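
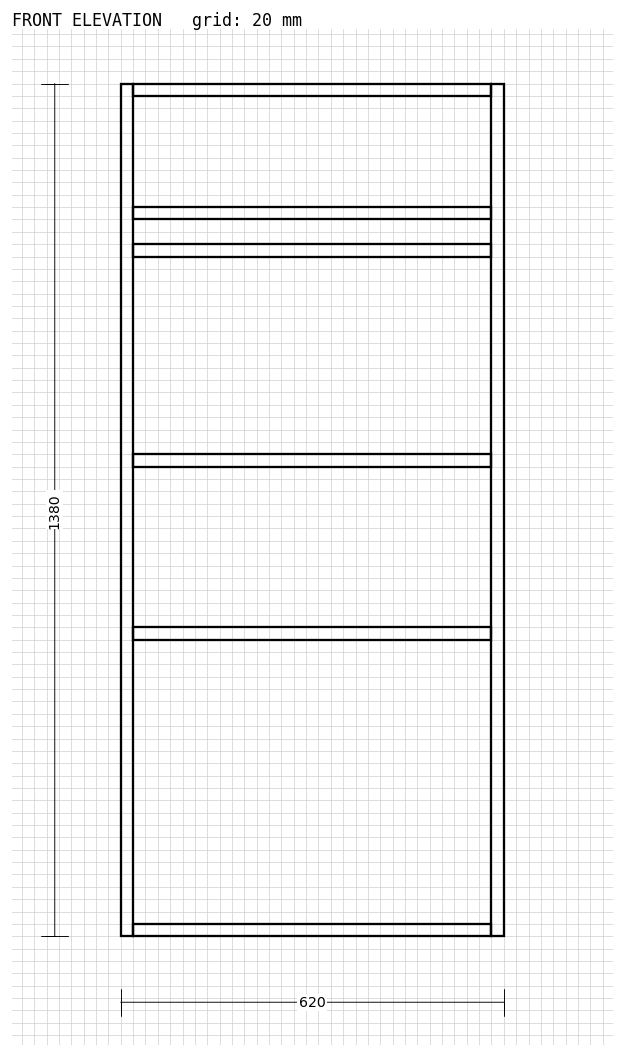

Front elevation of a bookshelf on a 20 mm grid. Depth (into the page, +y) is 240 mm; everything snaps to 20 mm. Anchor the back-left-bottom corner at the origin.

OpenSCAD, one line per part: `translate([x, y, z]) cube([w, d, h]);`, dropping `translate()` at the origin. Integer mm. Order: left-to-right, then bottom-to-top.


cube([20, 240, 1380]);
translate([20, 0, 0]) cube([580, 240, 20]);
translate([20, 0, 480]) cube([580, 240, 20]);
translate([20, 0, 760]) cube([580, 240, 20]);
translate([20, 0, 1100]) cube([580, 240, 20]);
translate([20, 0, 1160]) cube([580, 240, 20]);
translate([20, 0, 1360]) cube([580, 240, 20]);
translate([600, 0, 0]) cube([20, 240, 1380]);


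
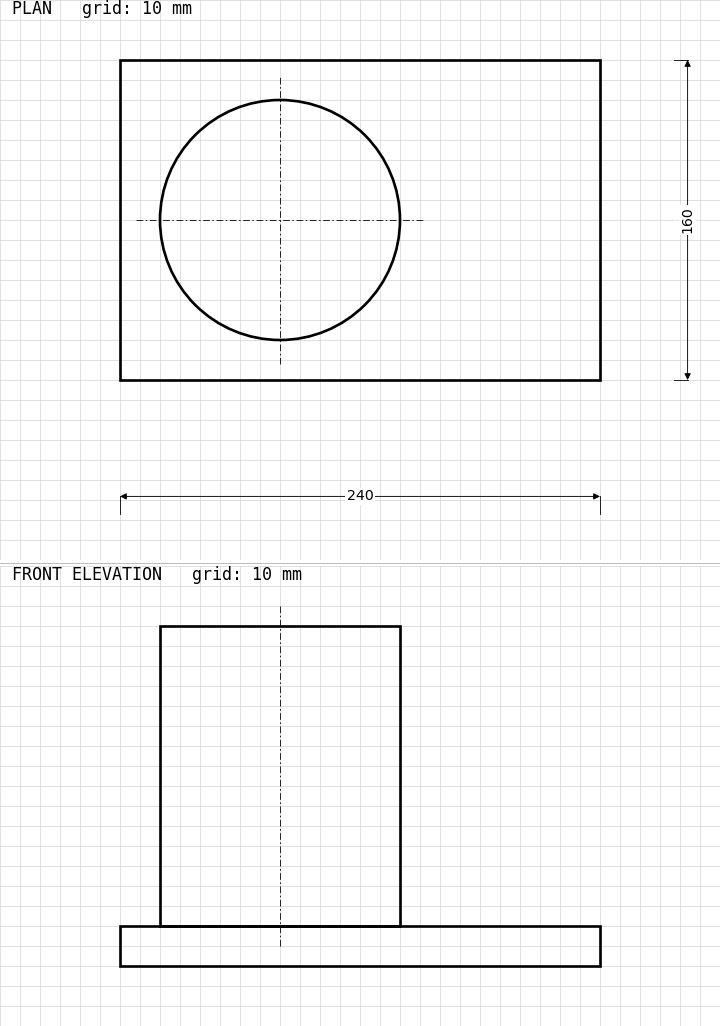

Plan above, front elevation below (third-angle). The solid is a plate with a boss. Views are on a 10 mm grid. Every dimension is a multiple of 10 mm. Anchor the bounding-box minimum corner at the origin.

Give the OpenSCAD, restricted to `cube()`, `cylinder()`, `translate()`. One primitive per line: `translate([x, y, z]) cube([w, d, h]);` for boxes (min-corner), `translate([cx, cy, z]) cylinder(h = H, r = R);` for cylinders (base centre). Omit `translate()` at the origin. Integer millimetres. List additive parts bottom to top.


cube([240, 160, 20]);
translate([80, 80, 20]) cylinder(h = 150, r = 60);


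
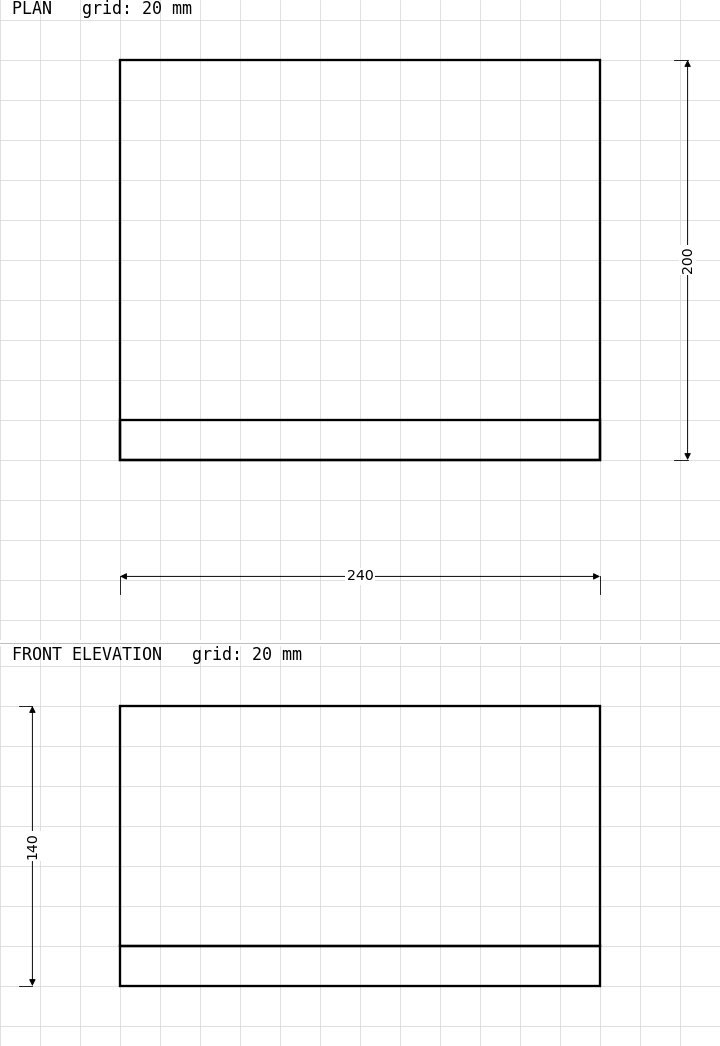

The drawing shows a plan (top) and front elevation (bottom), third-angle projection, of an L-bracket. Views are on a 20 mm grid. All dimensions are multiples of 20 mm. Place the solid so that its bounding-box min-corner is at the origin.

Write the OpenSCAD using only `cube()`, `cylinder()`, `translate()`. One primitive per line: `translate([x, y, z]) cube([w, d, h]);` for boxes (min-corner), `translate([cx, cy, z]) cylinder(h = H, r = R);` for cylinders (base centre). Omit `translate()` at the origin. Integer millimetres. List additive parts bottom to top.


cube([240, 200, 20]);
translate([0, 0, 20]) cube([240, 20, 120]);


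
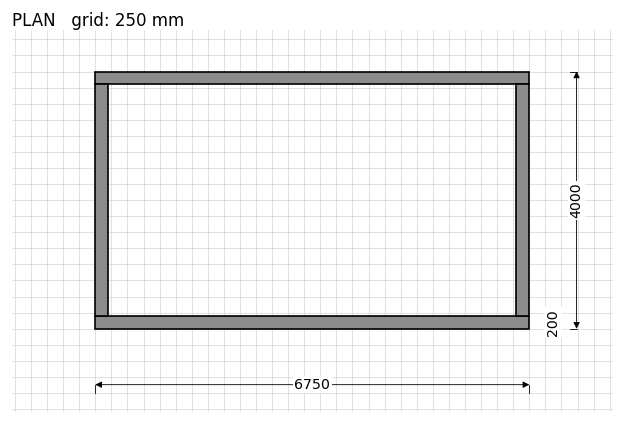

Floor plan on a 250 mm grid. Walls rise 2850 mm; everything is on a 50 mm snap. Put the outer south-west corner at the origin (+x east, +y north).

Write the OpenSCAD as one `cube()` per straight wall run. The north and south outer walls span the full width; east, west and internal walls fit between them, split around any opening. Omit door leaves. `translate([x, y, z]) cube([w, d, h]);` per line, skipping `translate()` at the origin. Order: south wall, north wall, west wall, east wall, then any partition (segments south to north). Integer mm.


cube([6750, 200, 2850]);
translate([0, 3800, 0]) cube([6750, 200, 2850]);
translate([0, 200, 0]) cube([200, 3600, 2850]);
translate([6550, 200, 0]) cube([200, 3600, 2850]);


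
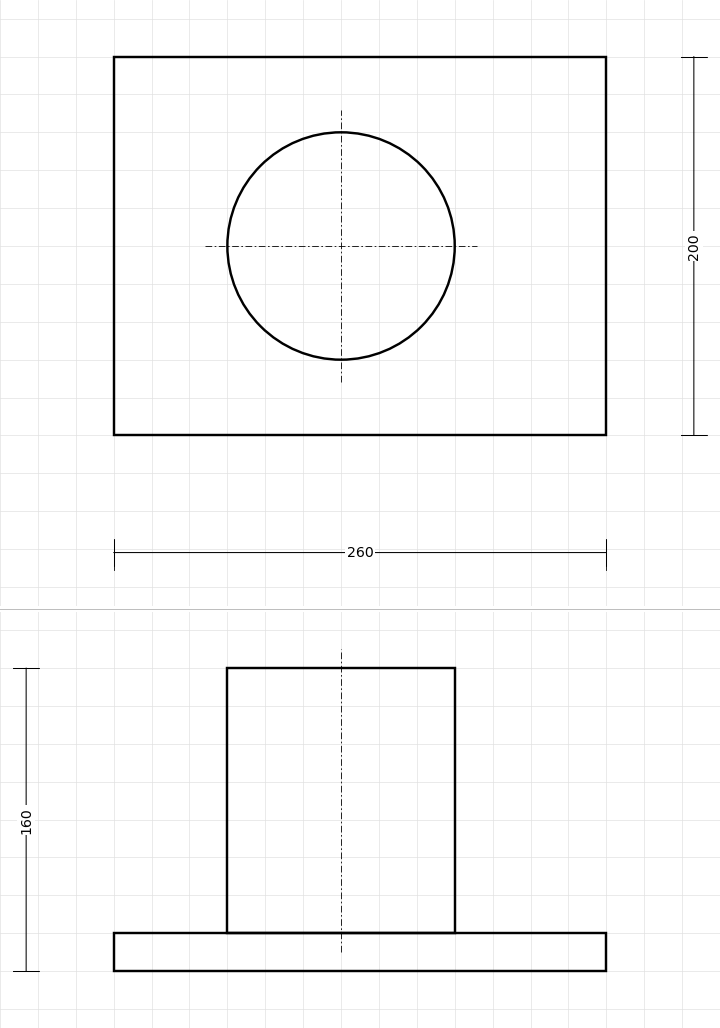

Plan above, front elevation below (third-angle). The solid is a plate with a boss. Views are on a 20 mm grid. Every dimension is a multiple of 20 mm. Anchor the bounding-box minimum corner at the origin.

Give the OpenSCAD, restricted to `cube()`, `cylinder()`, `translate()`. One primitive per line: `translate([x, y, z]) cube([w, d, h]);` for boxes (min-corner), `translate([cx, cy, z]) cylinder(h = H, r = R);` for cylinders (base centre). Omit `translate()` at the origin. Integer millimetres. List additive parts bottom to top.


cube([260, 200, 20]);
translate([120, 100, 20]) cylinder(h = 140, r = 60);


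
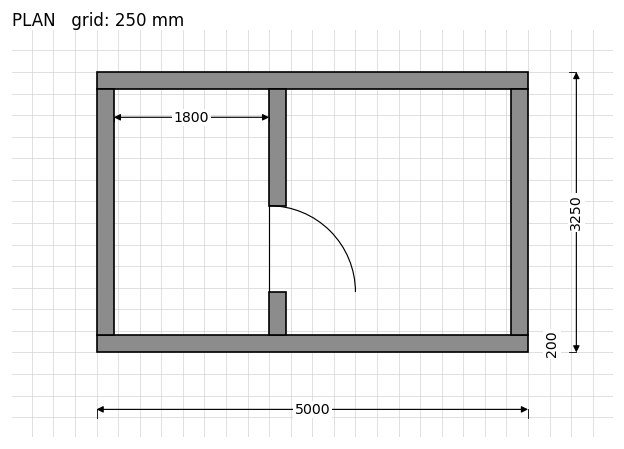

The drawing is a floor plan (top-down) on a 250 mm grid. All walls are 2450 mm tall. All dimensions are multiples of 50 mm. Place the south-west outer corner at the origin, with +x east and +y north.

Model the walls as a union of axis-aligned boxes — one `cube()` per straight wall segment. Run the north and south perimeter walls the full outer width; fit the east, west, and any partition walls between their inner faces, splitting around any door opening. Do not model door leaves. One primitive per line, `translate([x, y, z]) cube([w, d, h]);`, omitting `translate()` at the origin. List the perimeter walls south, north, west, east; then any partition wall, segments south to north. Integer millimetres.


cube([5000, 200, 2450]);
translate([0, 3050, 0]) cube([5000, 200, 2450]);
translate([0, 200, 0]) cube([200, 2850, 2450]);
translate([4800, 200, 0]) cube([200, 2850, 2450]);
translate([2000, 200, 0]) cube([200, 500, 2450]);
translate([2000, 1700, 0]) cube([200, 1350, 2450]);


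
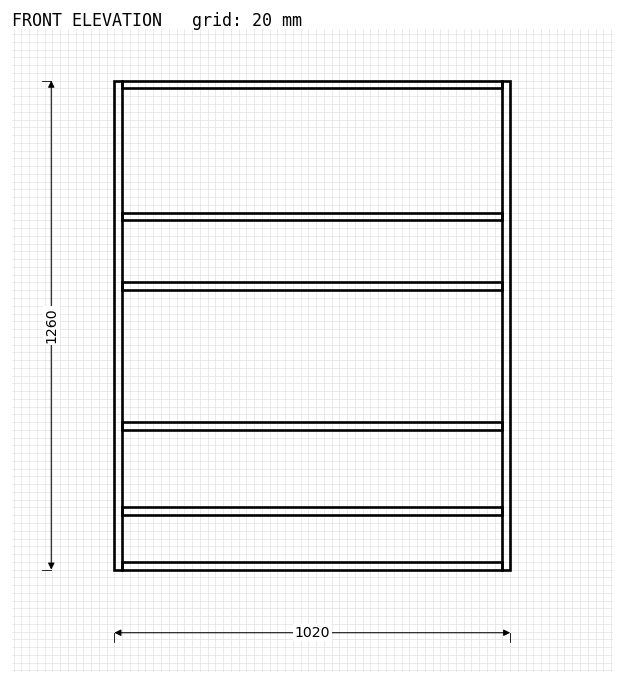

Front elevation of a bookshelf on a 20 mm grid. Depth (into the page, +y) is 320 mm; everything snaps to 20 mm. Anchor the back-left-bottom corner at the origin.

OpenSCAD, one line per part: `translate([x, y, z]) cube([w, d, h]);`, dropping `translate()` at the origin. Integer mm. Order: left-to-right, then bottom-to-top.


cube([20, 320, 1260]);
translate([20, 0, 0]) cube([980, 320, 20]);
translate([20, 0, 140]) cube([980, 320, 20]);
translate([20, 0, 360]) cube([980, 320, 20]);
translate([20, 0, 720]) cube([980, 320, 20]);
translate([20, 0, 900]) cube([980, 320, 20]);
translate([20, 0, 1240]) cube([980, 320, 20]);
translate([1000, 0, 0]) cube([20, 320, 1260]);


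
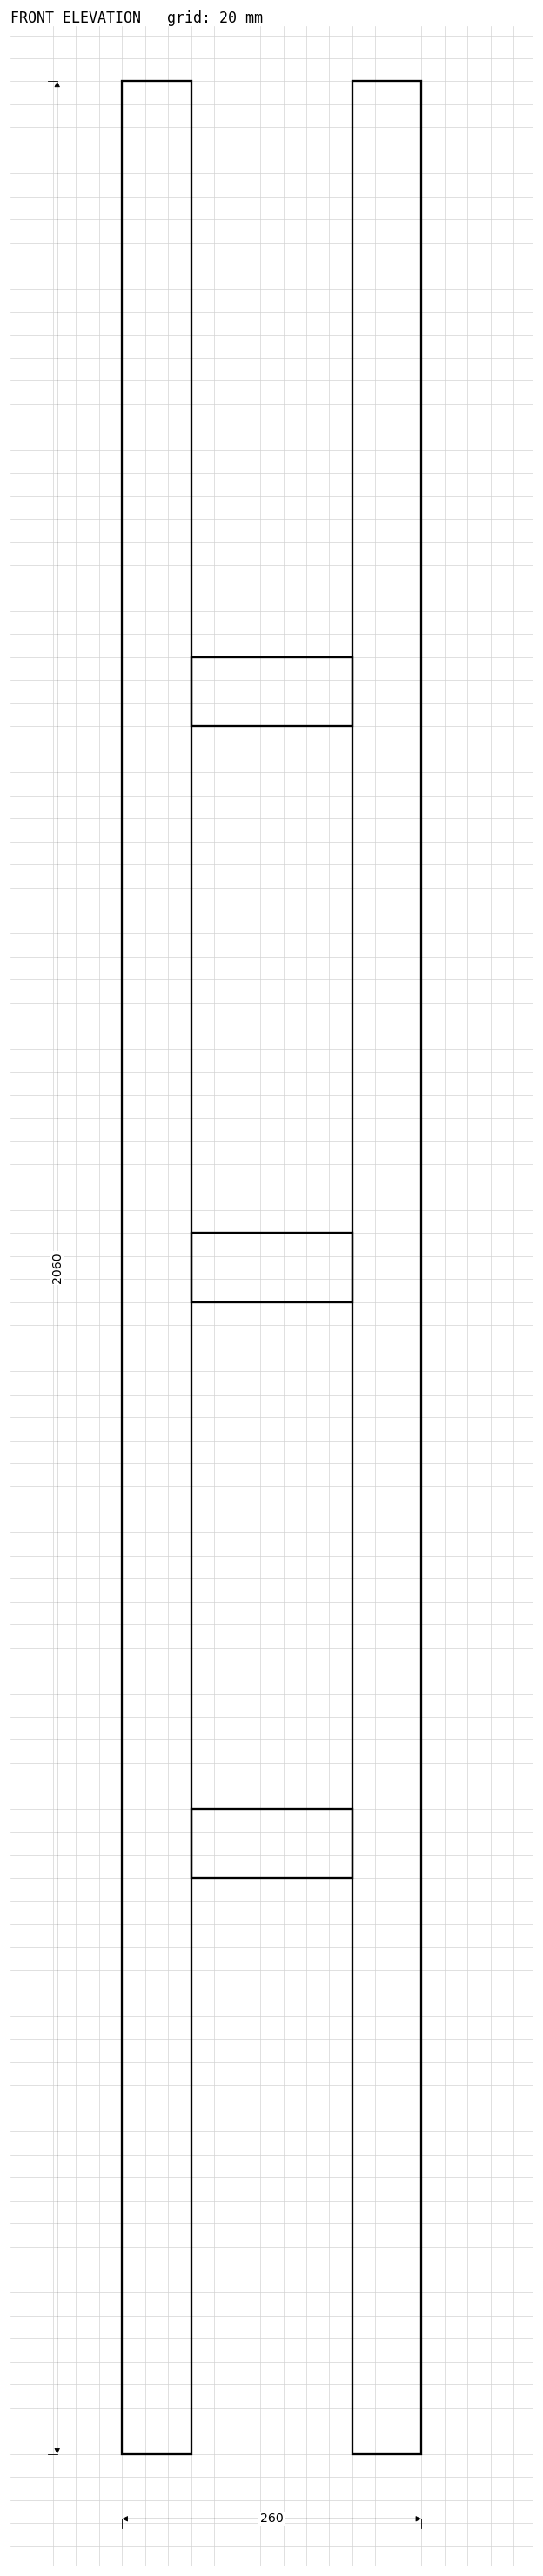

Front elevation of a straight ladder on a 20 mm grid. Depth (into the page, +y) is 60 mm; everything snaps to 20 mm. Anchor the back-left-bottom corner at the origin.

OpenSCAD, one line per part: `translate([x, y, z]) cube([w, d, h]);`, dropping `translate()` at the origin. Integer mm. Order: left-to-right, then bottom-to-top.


cube([60, 60, 2060]);
translate([60, 0, 500]) cube([140, 60, 60]);
translate([60, 0, 1000]) cube([140, 60, 60]);
translate([60, 0, 1500]) cube([140, 60, 60]);
translate([200, 0, 0]) cube([60, 60, 2060]);


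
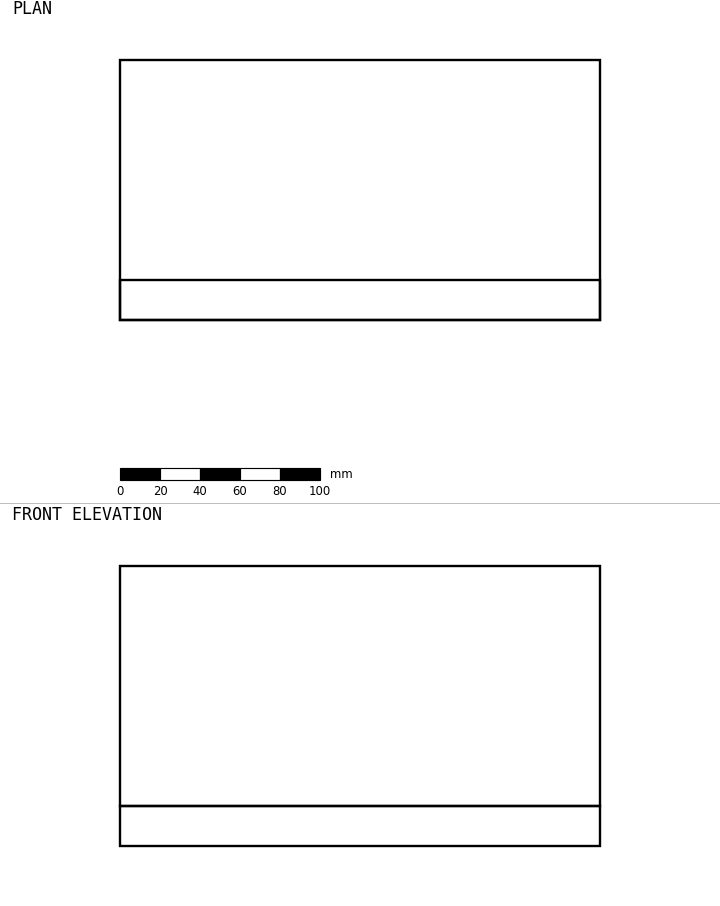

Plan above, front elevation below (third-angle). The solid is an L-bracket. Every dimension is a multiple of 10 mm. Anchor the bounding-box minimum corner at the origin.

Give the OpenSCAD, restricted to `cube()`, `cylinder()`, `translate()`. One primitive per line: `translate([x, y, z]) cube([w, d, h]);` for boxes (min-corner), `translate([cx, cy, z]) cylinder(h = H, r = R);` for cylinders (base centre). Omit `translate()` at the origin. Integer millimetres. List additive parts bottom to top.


cube([240, 130, 20]);
translate([0, 0, 20]) cube([240, 20, 120]);


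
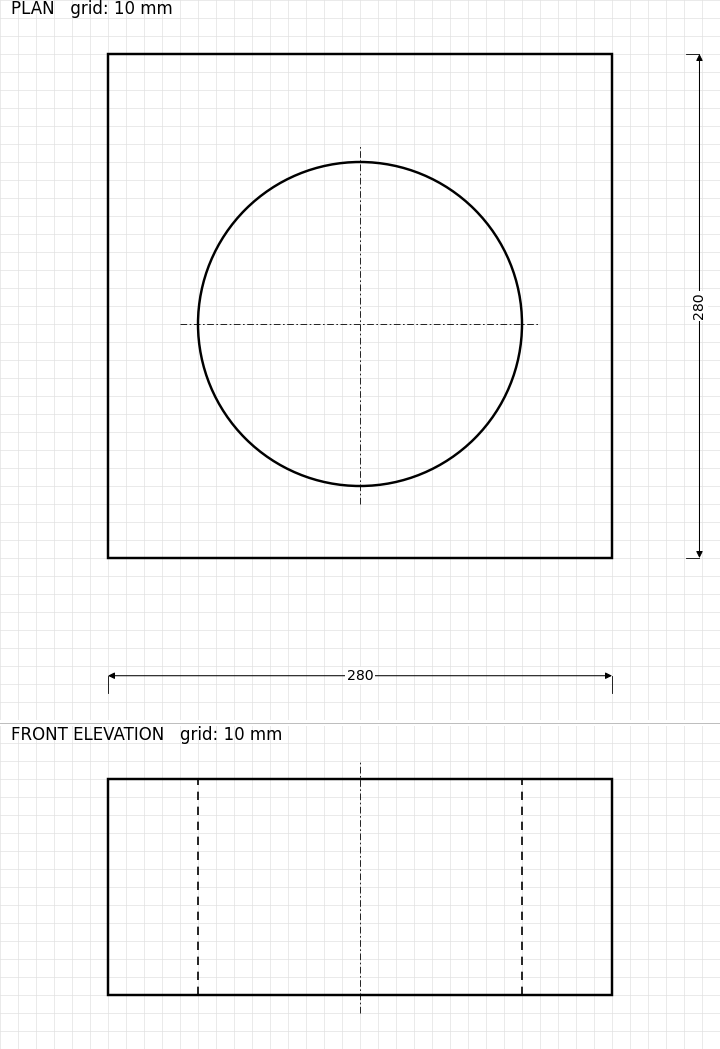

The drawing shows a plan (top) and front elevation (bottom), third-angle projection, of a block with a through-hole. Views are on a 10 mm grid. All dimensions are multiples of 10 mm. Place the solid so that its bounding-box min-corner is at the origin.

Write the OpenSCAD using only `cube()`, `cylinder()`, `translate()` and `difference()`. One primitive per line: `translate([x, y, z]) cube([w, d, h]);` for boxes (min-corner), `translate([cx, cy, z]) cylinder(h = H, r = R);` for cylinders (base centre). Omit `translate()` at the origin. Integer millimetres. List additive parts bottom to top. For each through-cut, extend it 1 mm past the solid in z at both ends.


difference() {
  cube([280, 280, 120]);
  translate([140, 130, -1]) cylinder(h = 122, r = 90);
}


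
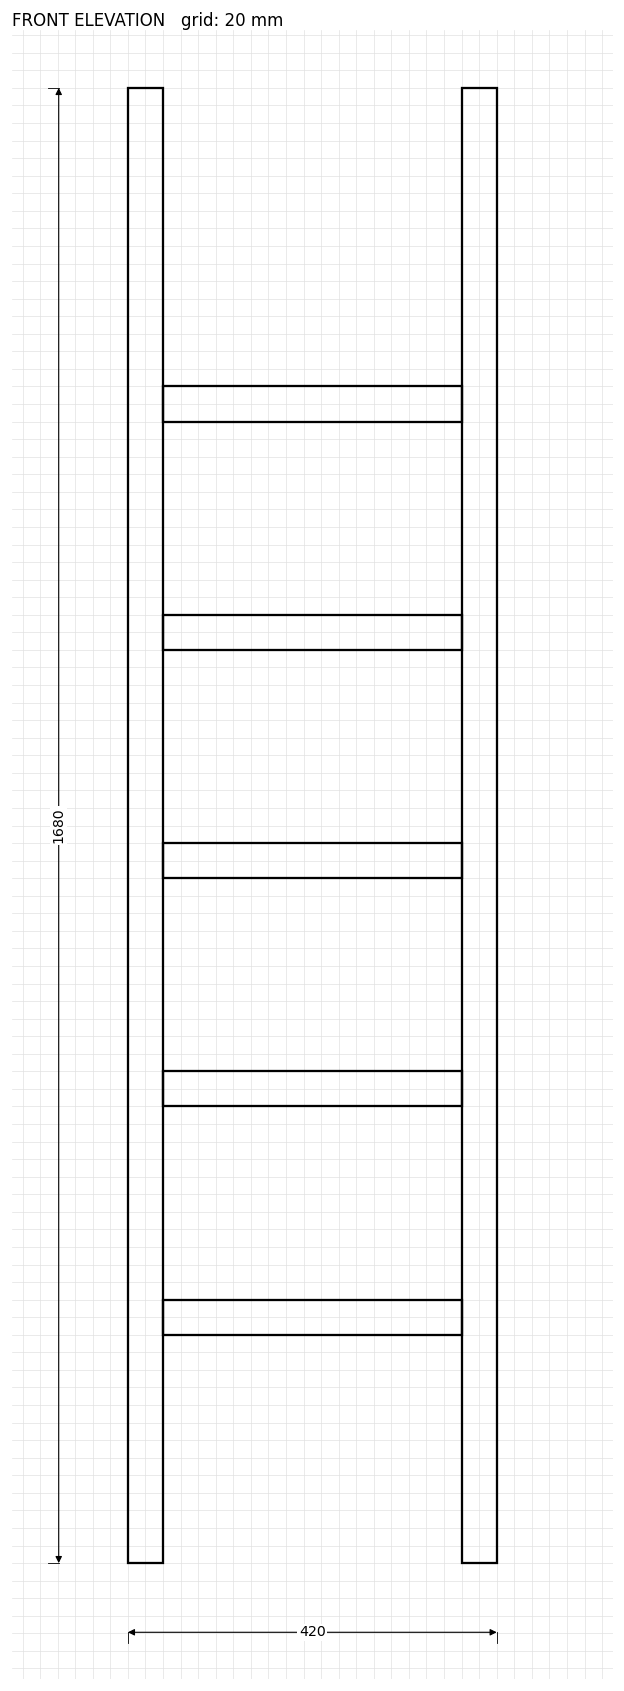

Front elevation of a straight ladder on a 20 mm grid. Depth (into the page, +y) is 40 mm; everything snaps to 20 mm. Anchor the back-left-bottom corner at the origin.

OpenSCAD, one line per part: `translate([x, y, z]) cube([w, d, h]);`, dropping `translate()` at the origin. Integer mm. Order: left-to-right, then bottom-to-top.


cube([40, 40, 1680]);
translate([40, 0, 260]) cube([340, 40, 40]);
translate([40, 0, 520]) cube([340, 40, 40]);
translate([40, 0, 780]) cube([340, 40, 40]);
translate([40, 0, 1040]) cube([340, 40, 40]);
translate([40, 0, 1300]) cube([340, 40, 40]);
translate([380, 0, 0]) cube([40, 40, 1680]);


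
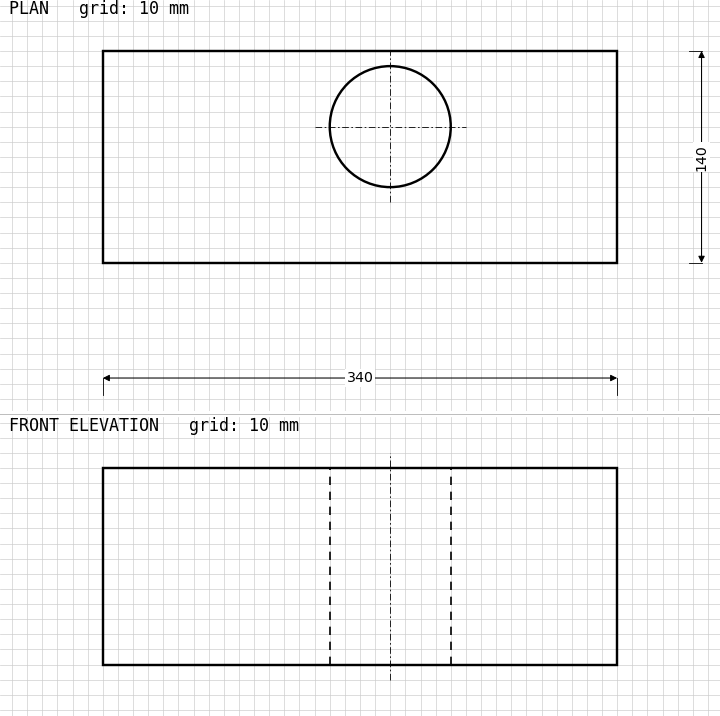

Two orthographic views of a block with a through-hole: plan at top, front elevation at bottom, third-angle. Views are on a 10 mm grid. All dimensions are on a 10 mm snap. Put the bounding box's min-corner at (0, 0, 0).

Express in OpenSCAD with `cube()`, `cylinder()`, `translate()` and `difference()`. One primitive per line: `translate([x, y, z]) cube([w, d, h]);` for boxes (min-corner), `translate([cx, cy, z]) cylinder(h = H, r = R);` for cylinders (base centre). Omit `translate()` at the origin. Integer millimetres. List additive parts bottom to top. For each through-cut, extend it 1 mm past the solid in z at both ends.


difference() {
  cube([340, 140, 130]);
  translate([190, 90, -1]) cylinder(h = 132, r = 40);
}


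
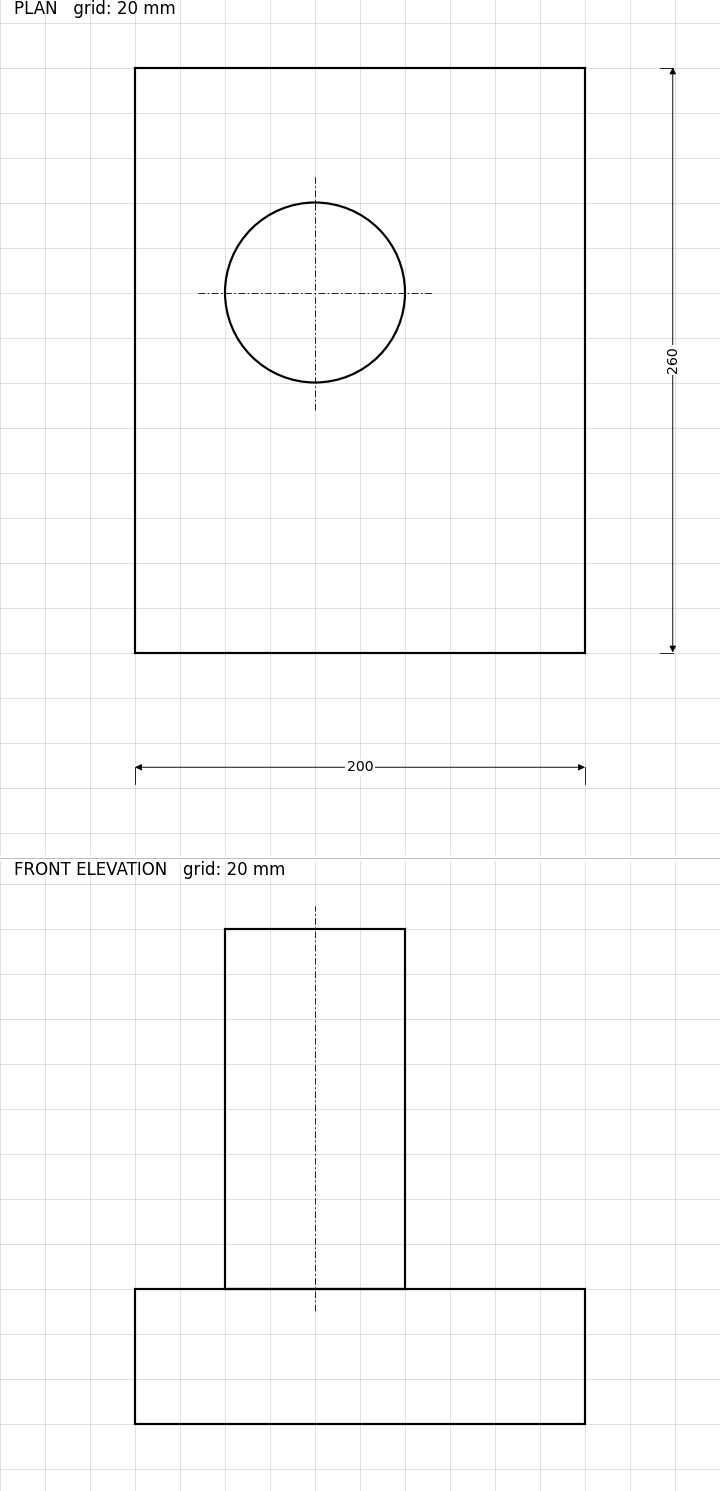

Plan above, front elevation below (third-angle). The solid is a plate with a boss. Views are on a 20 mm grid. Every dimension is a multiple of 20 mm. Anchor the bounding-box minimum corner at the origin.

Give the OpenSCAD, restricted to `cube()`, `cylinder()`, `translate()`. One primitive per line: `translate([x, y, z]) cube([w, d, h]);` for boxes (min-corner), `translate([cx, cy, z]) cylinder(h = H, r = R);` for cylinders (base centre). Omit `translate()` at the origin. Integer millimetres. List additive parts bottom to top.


cube([200, 260, 60]);
translate([80, 160, 60]) cylinder(h = 160, r = 40);


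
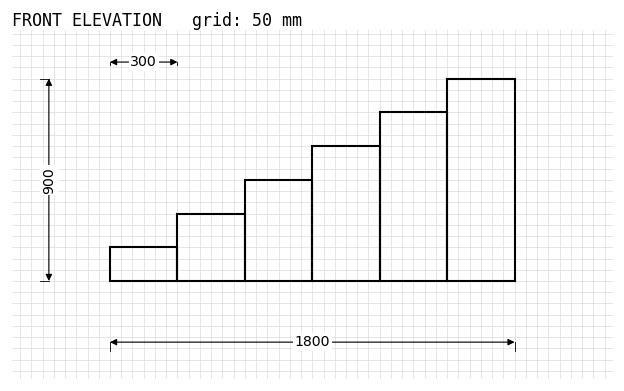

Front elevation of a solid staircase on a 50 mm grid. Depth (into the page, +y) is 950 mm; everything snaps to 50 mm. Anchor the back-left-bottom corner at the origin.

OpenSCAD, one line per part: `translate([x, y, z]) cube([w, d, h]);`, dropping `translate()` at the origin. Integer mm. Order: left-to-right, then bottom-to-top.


cube([300, 950, 150]);
translate([300, 0, 0]) cube([300, 950, 300]);
translate([600, 0, 0]) cube([300, 950, 450]);
translate([900, 0, 0]) cube([300, 950, 600]);
translate([1200, 0, 0]) cube([300, 950, 750]);
translate([1500, 0, 0]) cube([300, 950, 900]);


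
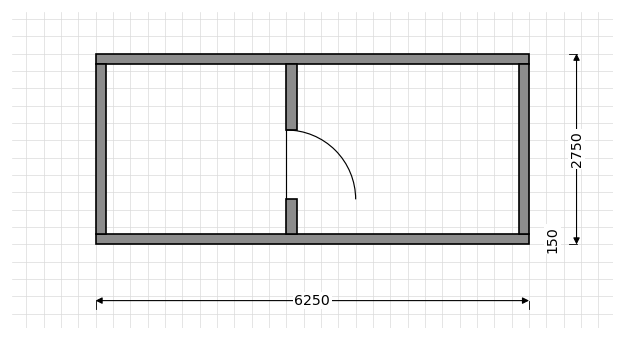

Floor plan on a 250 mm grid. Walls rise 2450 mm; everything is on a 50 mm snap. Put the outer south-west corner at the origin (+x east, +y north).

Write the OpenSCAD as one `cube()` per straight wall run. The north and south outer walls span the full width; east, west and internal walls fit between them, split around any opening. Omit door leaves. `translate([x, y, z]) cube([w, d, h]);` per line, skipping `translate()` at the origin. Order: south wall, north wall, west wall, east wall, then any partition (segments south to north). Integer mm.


cube([6250, 150, 2450]);
translate([0, 2600, 0]) cube([6250, 150, 2450]);
translate([0, 150, 0]) cube([150, 2450, 2450]);
translate([6100, 150, 0]) cube([150, 2450, 2450]);
translate([2750, 150, 0]) cube([150, 500, 2450]);
translate([2750, 1650, 0]) cube([150, 950, 2450]);


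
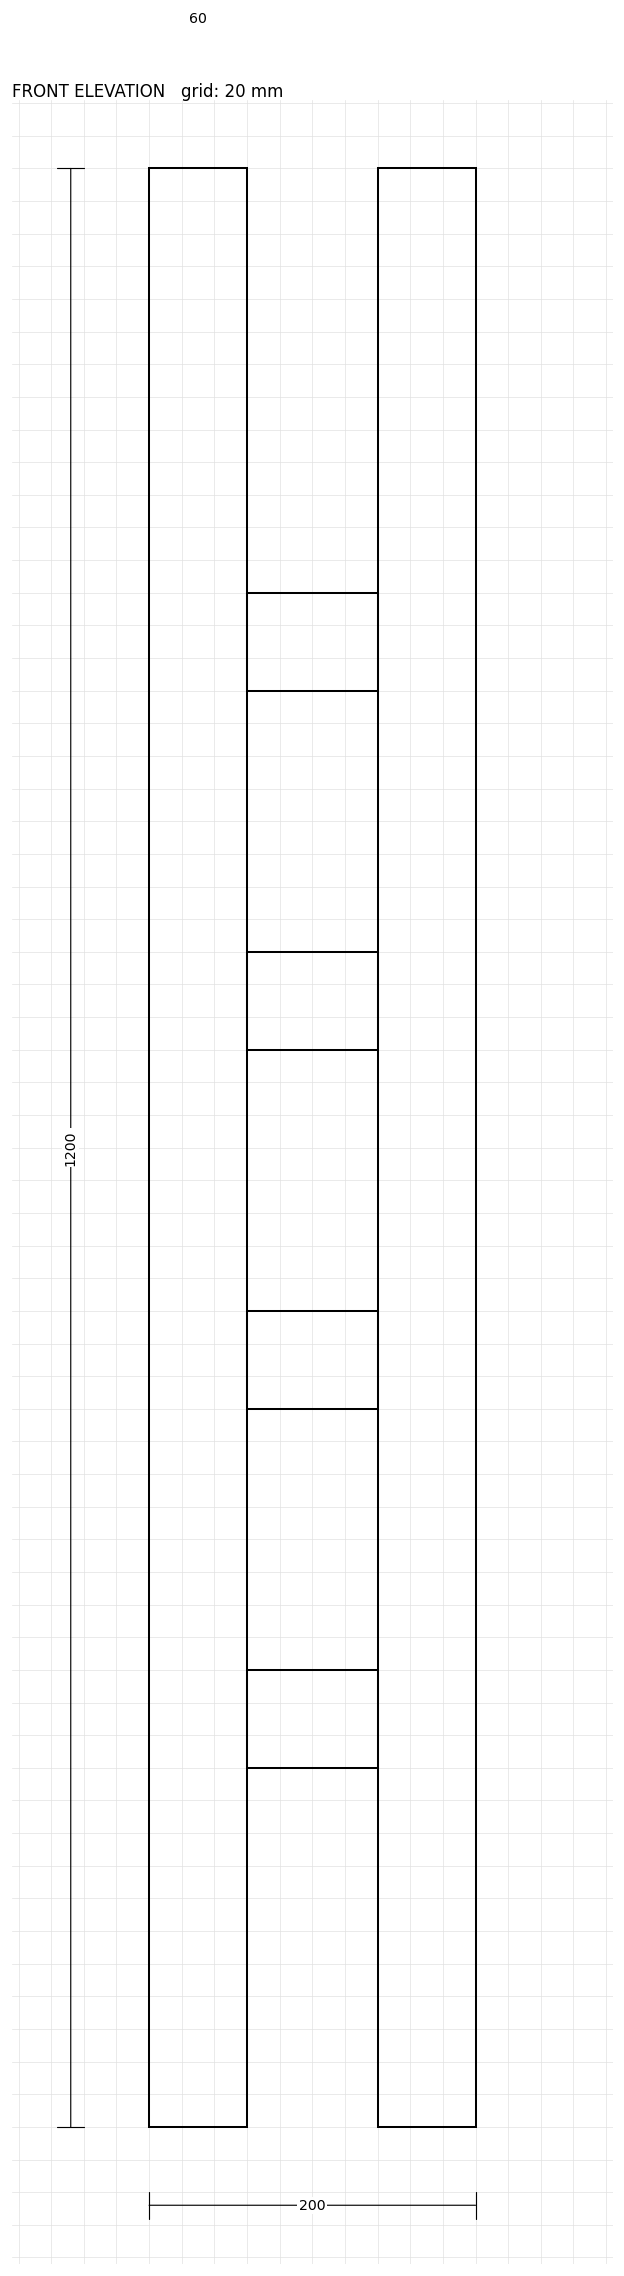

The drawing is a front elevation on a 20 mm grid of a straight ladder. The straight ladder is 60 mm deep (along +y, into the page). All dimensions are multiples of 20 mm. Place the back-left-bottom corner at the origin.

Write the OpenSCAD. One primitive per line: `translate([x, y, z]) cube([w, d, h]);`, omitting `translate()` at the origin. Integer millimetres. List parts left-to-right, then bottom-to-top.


cube([60, 60, 1200]);
translate([60, 0, 220]) cube([80, 60, 60]);
translate([60, 0, 440]) cube([80, 60, 60]);
translate([60, 0, 660]) cube([80, 60, 60]);
translate([60, 0, 880]) cube([80, 60, 60]);
translate([140, 0, 0]) cube([60, 60, 1200]);


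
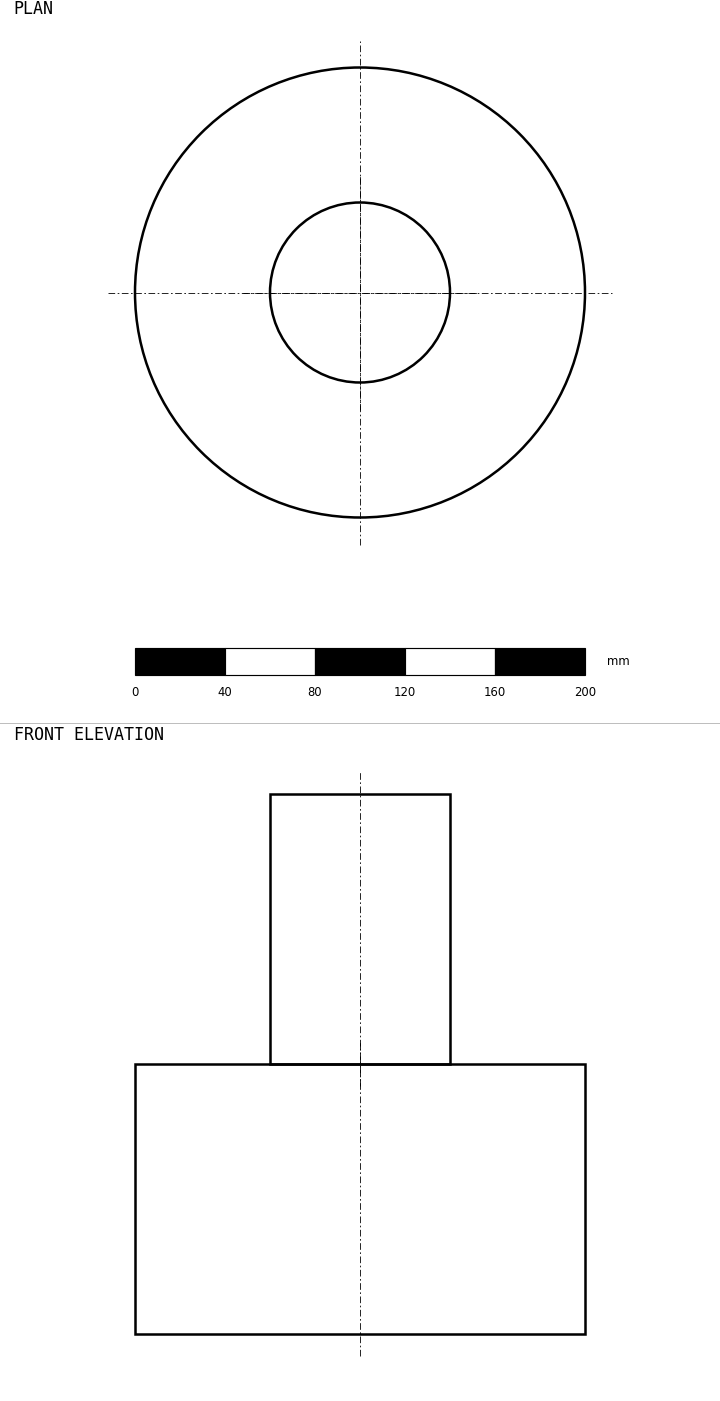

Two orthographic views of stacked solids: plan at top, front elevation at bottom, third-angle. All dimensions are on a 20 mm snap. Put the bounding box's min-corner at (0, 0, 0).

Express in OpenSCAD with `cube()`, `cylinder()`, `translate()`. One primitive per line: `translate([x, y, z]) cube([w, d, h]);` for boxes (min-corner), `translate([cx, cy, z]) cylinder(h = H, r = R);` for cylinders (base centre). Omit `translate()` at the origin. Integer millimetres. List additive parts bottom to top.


translate([100, 100, 0]) cylinder(h = 120, r = 100);
translate([100, 100, 120]) cylinder(h = 120, r = 40);


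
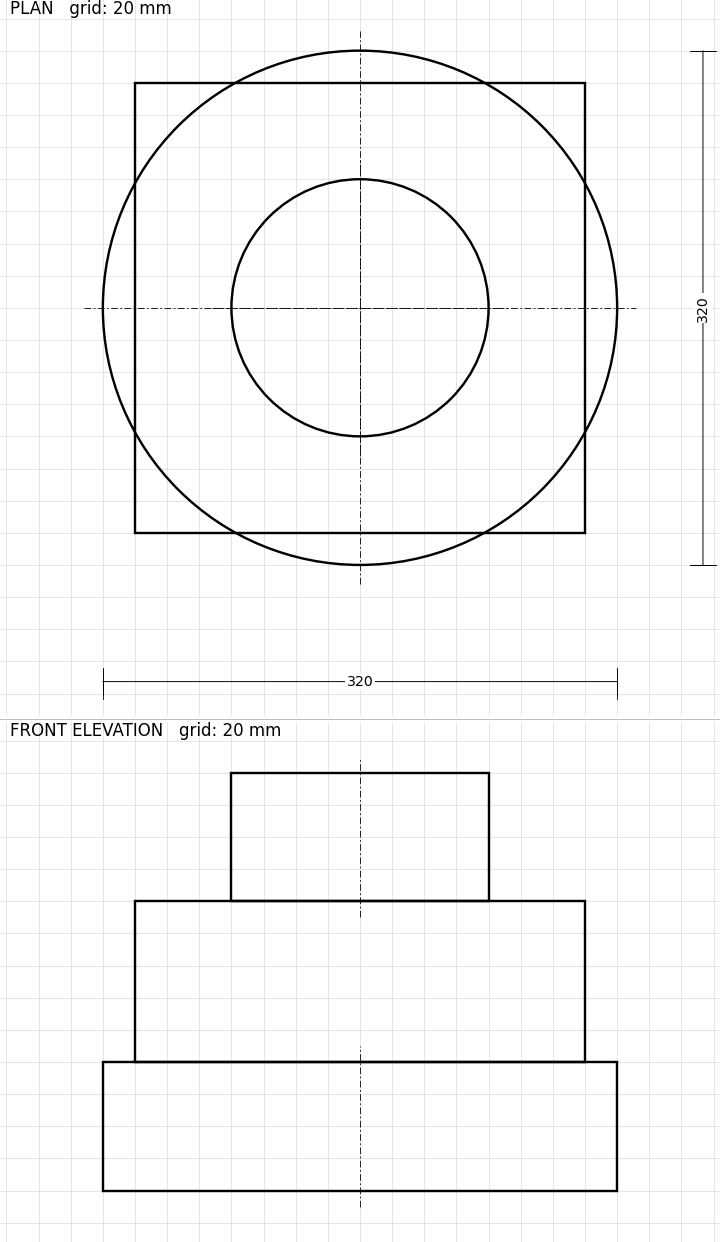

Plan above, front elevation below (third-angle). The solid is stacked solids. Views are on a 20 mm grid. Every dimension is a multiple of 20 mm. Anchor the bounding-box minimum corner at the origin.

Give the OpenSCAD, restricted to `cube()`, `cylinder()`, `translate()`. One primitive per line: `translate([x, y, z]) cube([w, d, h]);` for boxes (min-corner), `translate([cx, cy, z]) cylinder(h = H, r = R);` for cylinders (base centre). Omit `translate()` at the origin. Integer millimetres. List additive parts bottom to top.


translate([160, 160, 0]) cylinder(h = 80, r = 160);
translate([20, 20, 80]) cube([280, 280, 100]);
translate([160, 160, 180]) cylinder(h = 80, r = 80);


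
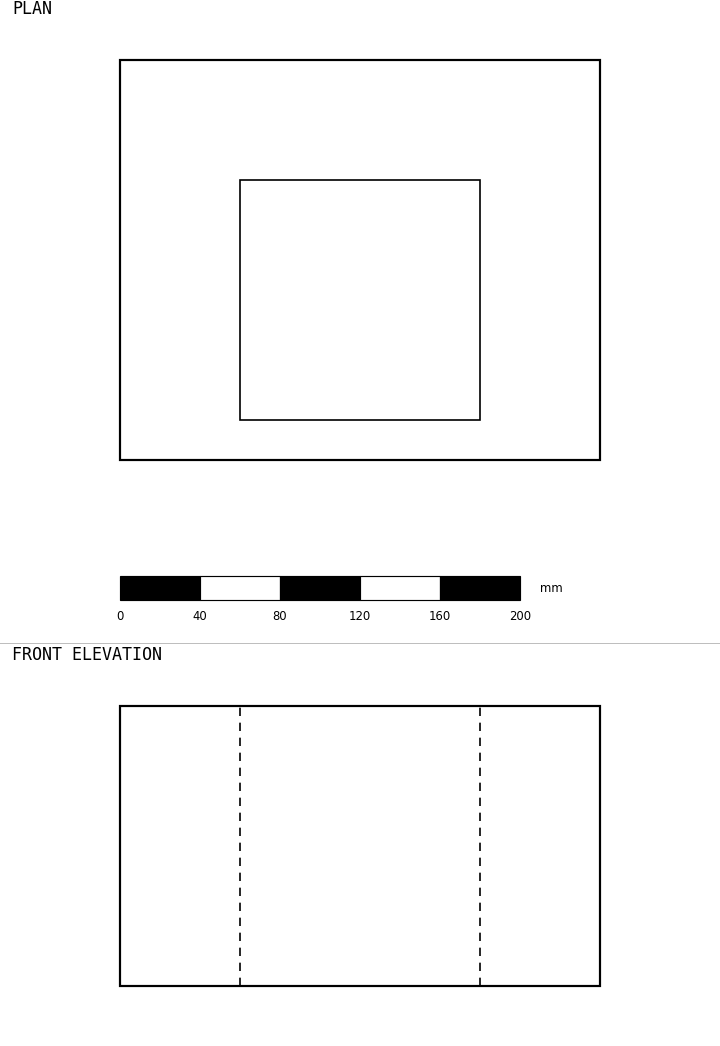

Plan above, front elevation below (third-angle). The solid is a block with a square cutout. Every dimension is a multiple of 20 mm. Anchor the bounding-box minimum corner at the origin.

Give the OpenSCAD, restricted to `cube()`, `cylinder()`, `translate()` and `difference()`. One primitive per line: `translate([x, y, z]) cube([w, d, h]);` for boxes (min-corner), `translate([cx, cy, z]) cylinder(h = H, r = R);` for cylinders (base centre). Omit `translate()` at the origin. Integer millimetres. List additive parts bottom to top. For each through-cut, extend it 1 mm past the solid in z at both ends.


difference() {
  cube([240, 200, 140]);
  translate([60, 20, -1]) cube([120, 120, 142]);
}


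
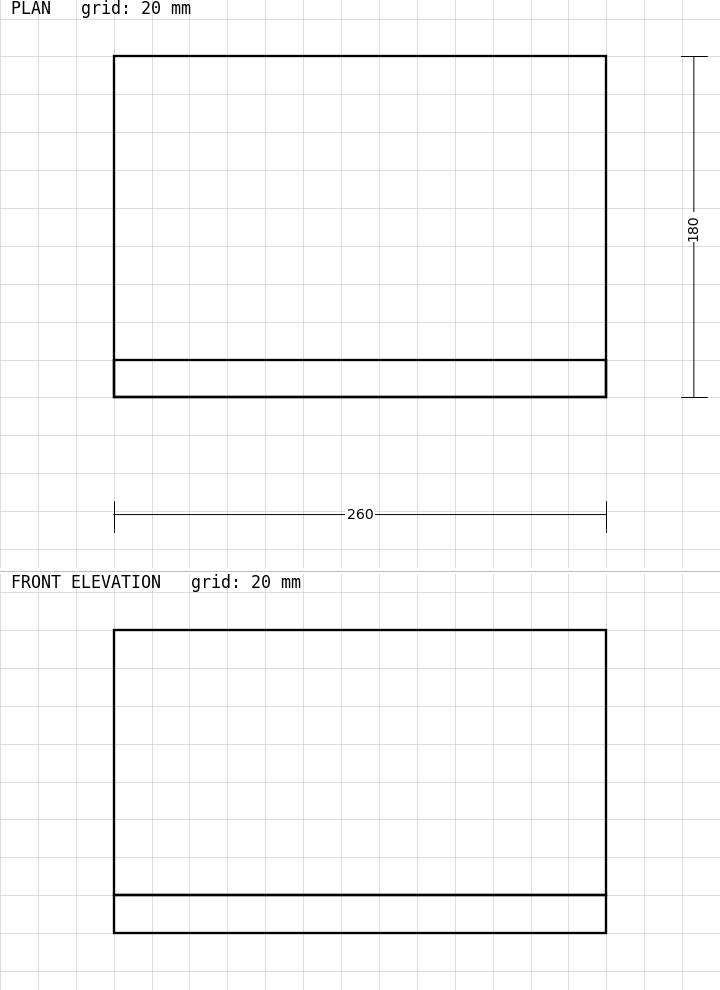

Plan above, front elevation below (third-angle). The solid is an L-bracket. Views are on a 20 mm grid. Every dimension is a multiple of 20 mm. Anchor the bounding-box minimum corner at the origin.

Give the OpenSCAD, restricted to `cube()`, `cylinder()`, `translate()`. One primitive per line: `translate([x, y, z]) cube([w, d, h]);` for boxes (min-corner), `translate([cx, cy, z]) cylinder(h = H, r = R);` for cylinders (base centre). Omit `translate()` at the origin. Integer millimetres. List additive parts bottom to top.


cube([260, 180, 20]);
translate([0, 0, 20]) cube([260, 20, 140]);


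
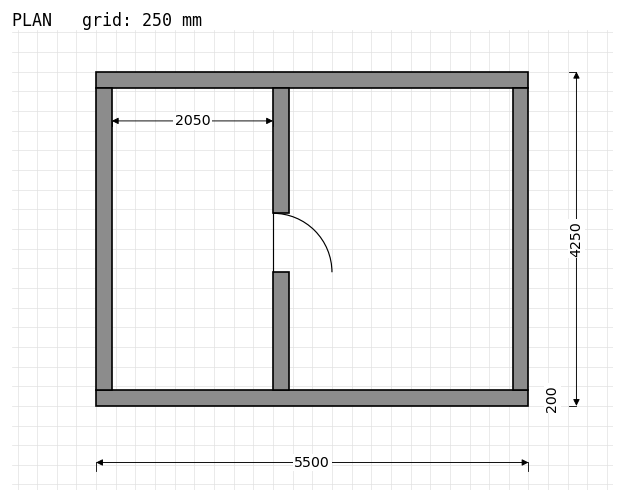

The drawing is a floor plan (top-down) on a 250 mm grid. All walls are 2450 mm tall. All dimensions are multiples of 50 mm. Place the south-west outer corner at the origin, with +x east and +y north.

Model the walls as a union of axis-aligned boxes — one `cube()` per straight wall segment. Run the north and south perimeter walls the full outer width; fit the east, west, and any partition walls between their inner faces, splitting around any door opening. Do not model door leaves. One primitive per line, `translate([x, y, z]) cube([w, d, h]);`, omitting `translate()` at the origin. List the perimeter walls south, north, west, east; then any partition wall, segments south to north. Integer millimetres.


cube([5500, 200, 2450]);
translate([0, 4050, 0]) cube([5500, 200, 2450]);
translate([0, 200, 0]) cube([200, 3850, 2450]);
translate([5300, 200, 0]) cube([200, 3850, 2450]);
translate([2250, 200, 0]) cube([200, 1500, 2450]);
translate([2250, 2450, 0]) cube([200, 1600, 2450]);


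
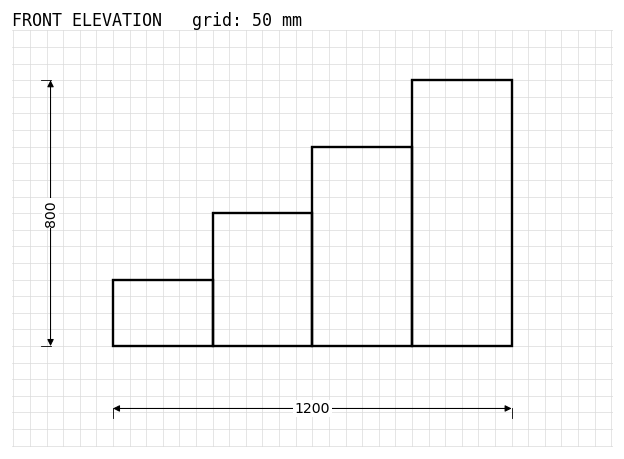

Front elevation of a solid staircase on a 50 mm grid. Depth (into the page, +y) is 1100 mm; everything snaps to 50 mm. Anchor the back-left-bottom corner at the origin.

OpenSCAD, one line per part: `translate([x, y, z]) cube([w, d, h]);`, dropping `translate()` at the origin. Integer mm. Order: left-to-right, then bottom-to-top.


cube([300, 1100, 200]);
translate([300, 0, 0]) cube([300, 1100, 400]);
translate([600, 0, 0]) cube([300, 1100, 600]);
translate([900, 0, 0]) cube([300, 1100, 800]);


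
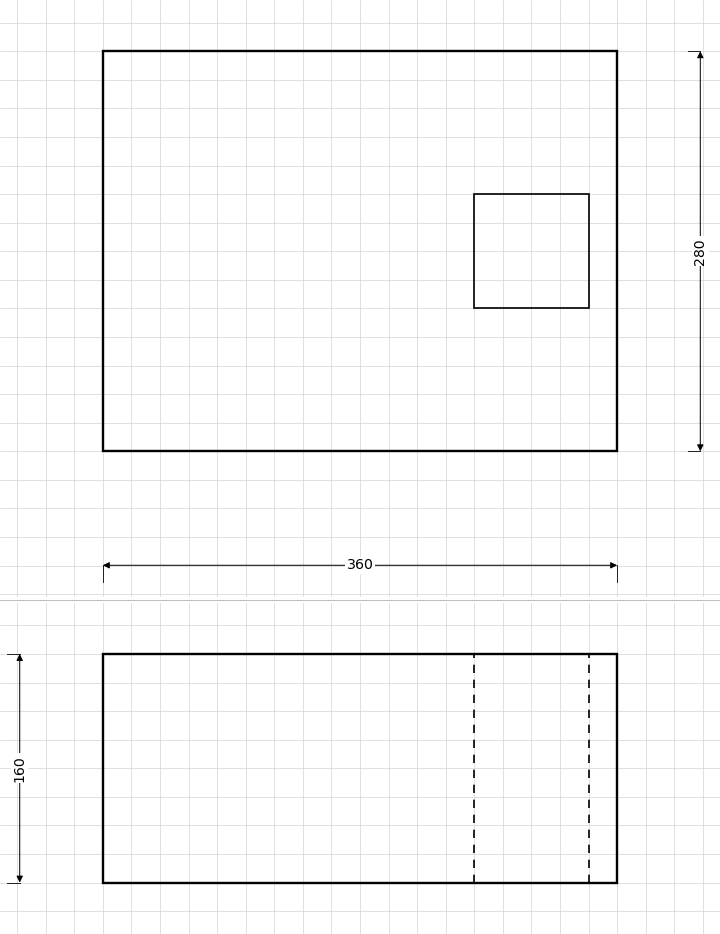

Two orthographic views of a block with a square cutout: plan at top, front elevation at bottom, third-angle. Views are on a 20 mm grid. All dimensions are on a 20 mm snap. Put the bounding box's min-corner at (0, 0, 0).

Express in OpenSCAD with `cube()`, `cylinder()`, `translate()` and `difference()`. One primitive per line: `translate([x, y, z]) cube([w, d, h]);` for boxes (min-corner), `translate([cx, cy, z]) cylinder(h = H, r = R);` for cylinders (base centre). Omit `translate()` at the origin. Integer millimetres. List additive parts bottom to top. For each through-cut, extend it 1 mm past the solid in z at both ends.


difference() {
  cube([360, 280, 160]);
  translate([260, 100, -1]) cube([80, 80, 162]);
}


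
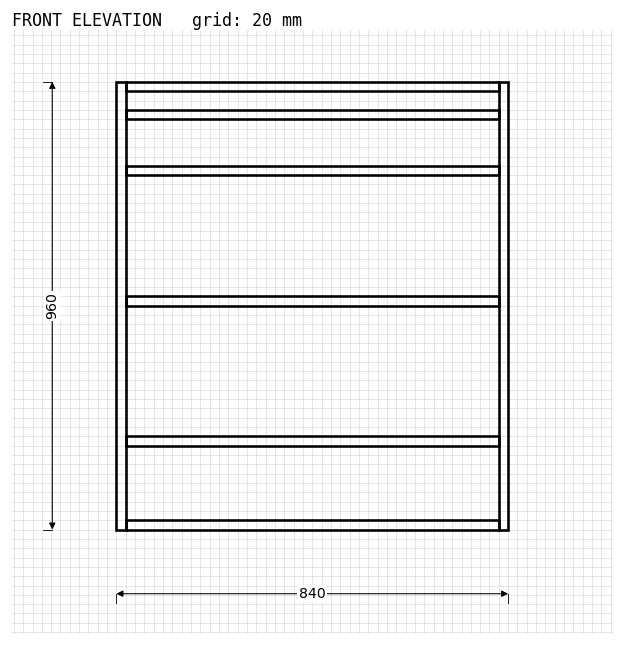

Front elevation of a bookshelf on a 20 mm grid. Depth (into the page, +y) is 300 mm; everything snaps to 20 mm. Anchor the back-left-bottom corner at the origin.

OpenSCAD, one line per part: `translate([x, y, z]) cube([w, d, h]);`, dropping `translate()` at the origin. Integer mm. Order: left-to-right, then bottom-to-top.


cube([20, 300, 960]);
translate([20, 0, 0]) cube([800, 300, 20]);
translate([20, 0, 180]) cube([800, 300, 20]);
translate([20, 0, 480]) cube([800, 300, 20]);
translate([20, 0, 760]) cube([800, 300, 20]);
translate([20, 0, 880]) cube([800, 300, 20]);
translate([20, 0, 940]) cube([800, 300, 20]);
translate([820, 0, 0]) cube([20, 300, 960]);


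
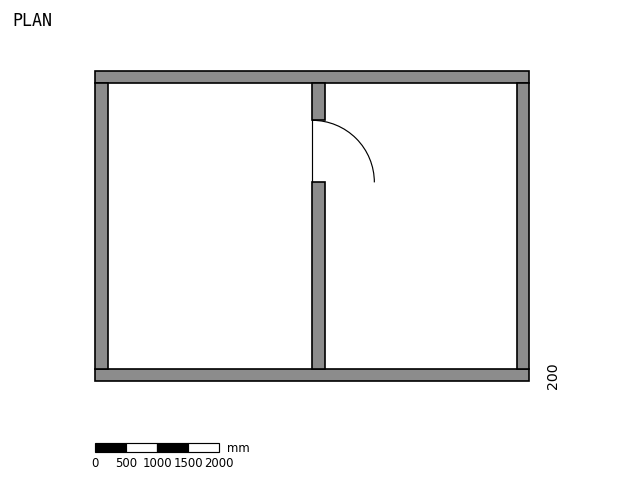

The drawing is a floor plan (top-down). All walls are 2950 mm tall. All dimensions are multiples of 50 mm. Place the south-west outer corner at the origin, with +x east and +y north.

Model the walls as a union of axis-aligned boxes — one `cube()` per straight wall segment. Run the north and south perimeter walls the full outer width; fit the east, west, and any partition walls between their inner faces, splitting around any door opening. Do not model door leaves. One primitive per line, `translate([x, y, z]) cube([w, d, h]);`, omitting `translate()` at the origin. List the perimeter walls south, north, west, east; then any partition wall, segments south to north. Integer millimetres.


cube([7000, 200, 2950]);
translate([0, 4800, 0]) cube([7000, 200, 2950]);
translate([0, 200, 0]) cube([200, 4600, 2950]);
translate([6800, 200, 0]) cube([200, 4600, 2950]);
translate([3500, 200, 0]) cube([200, 3000, 2950]);
translate([3500, 4200, 0]) cube([200, 600, 2950]);


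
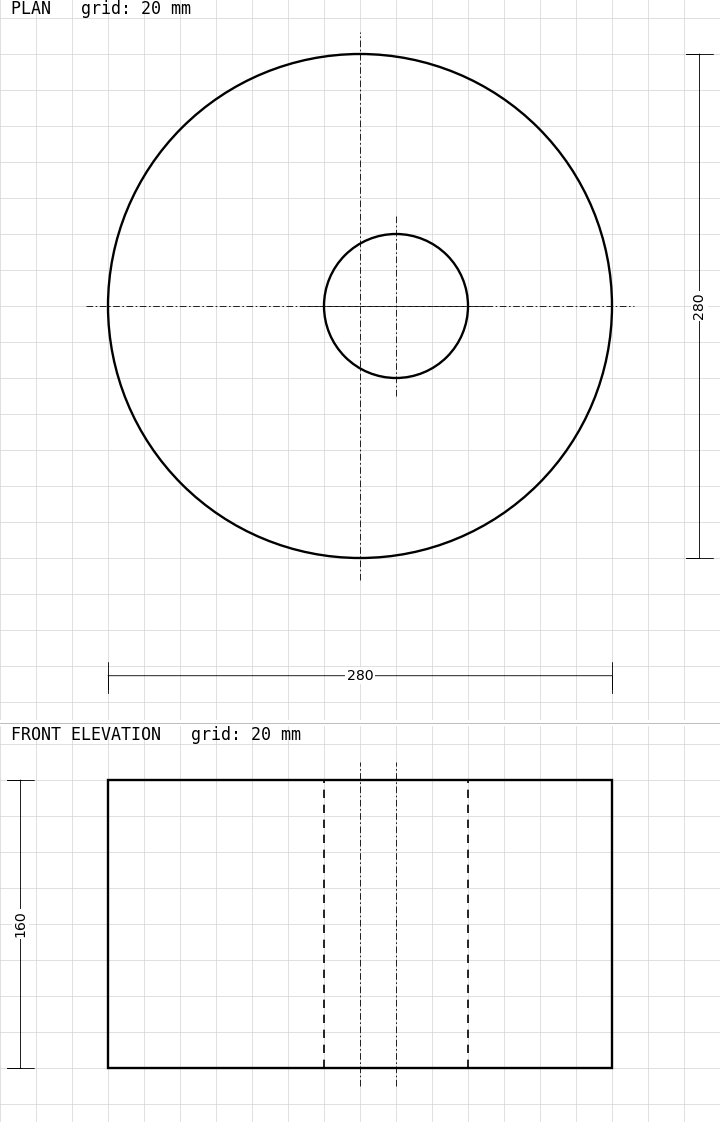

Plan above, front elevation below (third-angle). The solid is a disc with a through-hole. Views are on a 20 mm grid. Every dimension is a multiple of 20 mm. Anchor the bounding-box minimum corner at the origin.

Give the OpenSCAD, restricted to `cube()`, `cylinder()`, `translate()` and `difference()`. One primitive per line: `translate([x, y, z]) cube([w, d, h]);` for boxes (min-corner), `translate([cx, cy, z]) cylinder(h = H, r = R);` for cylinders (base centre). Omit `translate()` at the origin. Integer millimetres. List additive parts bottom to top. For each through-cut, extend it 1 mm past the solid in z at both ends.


difference() {
  translate([140, 140, 0]) cylinder(h = 160, r = 140);
  translate([160, 140, -1]) cylinder(h = 162, r = 40);
}


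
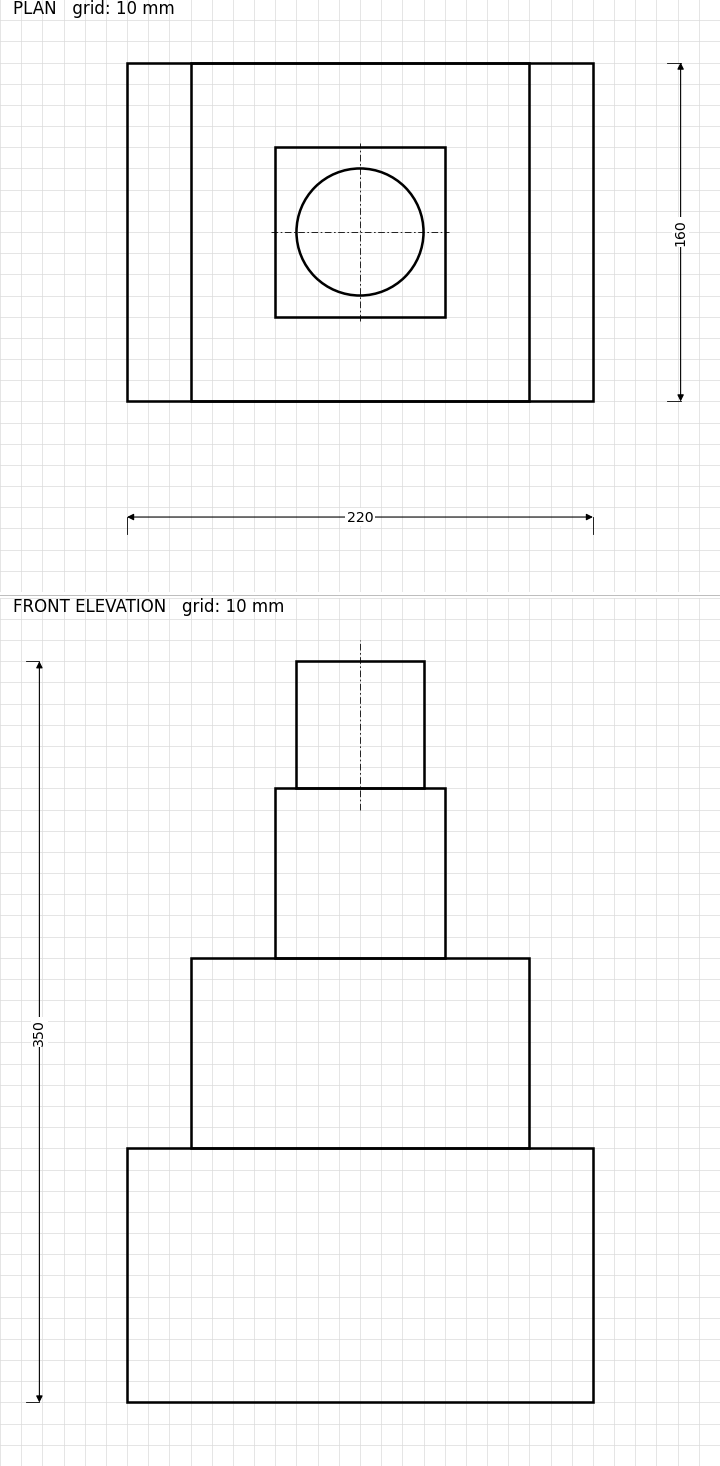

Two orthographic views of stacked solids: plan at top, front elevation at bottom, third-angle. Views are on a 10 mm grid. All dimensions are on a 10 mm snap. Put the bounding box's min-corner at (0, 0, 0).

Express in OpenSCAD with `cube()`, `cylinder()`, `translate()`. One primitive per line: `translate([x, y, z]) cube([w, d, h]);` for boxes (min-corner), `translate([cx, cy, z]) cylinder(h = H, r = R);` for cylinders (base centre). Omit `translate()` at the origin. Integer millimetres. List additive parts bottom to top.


cube([220, 160, 120]);
translate([30, 0, 120]) cube([160, 160, 90]);
translate([70, 40, 210]) cube([80, 80, 80]);
translate([110, 80, 290]) cylinder(h = 60, r = 30);


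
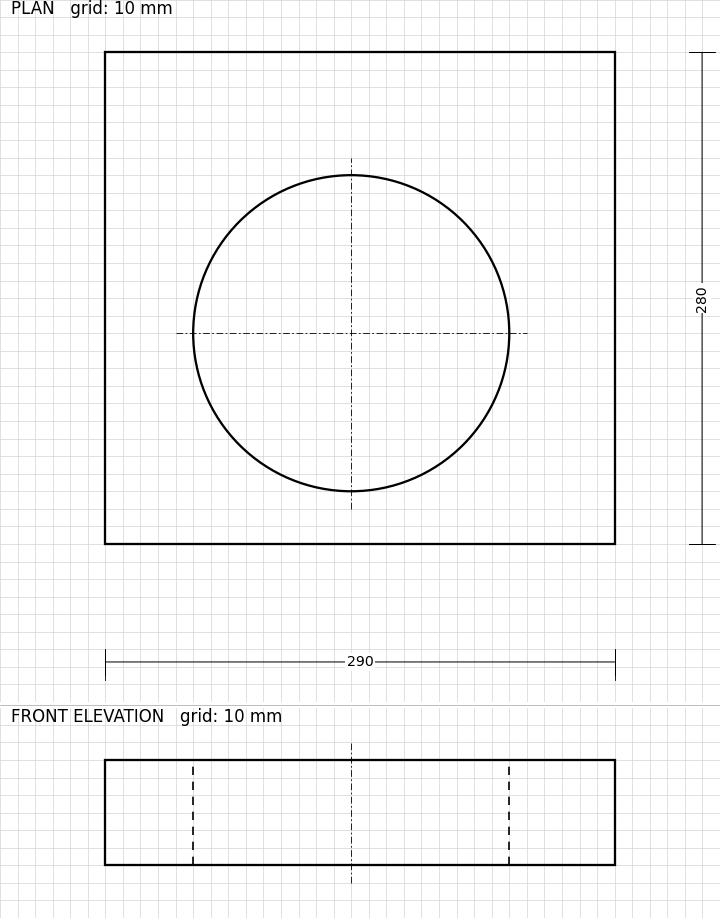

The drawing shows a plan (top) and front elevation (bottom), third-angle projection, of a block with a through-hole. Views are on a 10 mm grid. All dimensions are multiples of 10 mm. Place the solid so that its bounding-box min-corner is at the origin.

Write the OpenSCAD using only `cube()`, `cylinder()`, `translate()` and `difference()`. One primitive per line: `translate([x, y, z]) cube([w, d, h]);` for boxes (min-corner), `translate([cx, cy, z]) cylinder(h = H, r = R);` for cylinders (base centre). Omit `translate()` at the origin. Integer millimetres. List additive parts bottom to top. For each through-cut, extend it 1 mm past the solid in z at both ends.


difference() {
  cube([290, 280, 60]);
  translate([140, 120, -1]) cylinder(h = 62, r = 90);
}


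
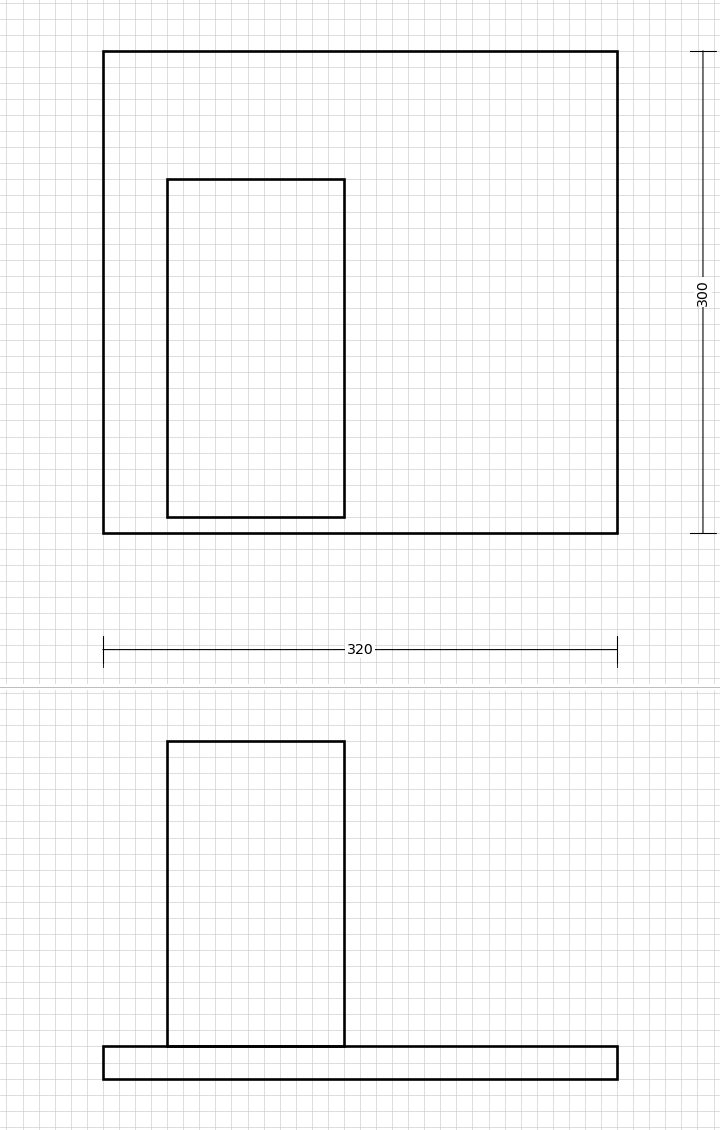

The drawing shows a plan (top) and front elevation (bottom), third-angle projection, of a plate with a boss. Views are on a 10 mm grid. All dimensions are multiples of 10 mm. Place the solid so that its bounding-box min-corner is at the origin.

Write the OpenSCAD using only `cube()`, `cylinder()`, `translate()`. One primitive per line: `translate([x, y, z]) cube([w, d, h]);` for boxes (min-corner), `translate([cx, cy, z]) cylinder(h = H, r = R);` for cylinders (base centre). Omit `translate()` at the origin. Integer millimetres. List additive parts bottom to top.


cube([320, 300, 20]);
translate([40, 10, 20]) cube([110, 210, 190]);


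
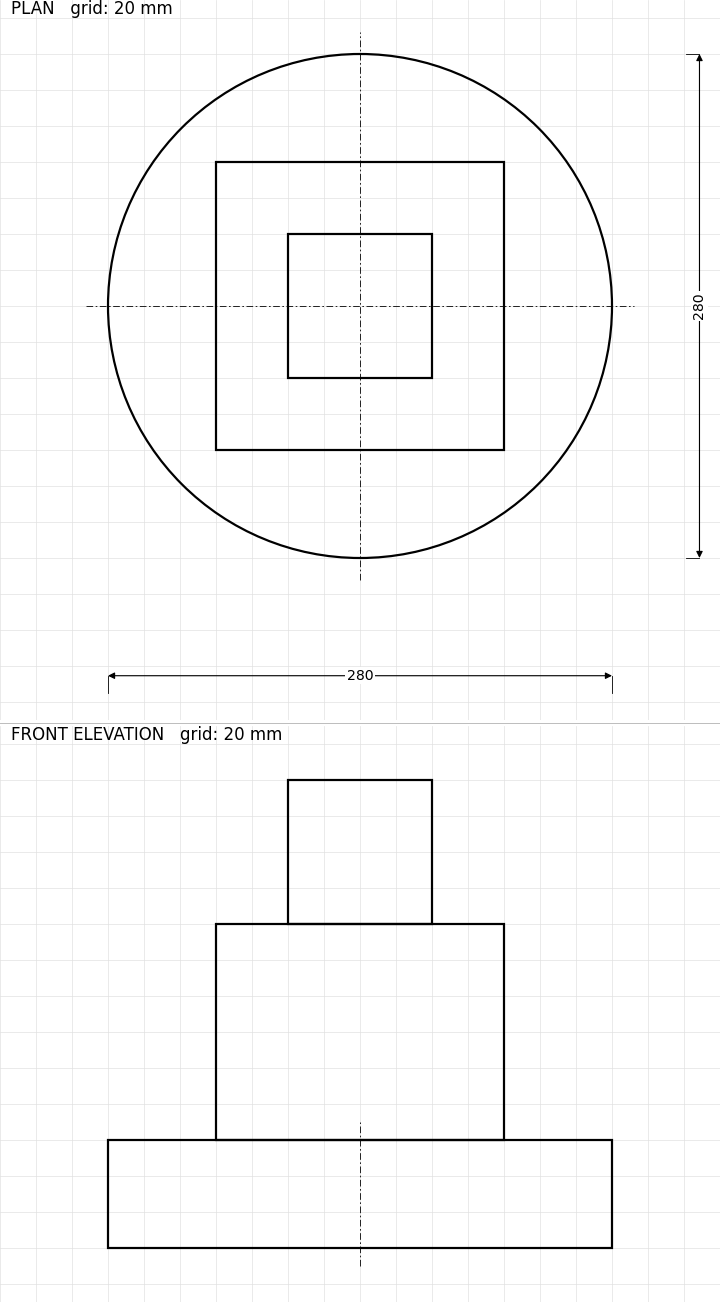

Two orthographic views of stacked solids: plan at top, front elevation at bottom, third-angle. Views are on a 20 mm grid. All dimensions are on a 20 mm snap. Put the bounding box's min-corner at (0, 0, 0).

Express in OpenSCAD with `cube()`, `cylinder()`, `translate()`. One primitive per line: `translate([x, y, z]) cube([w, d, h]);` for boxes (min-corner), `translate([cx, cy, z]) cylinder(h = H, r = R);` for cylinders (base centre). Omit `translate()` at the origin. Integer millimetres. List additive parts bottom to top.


translate([140, 140, 0]) cylinder(h = 60, r = 140);
translate([60, 60, 60]) cube([160, 160, 120]);
translate([100, 100, 180]) cube([80, 80, 80]);


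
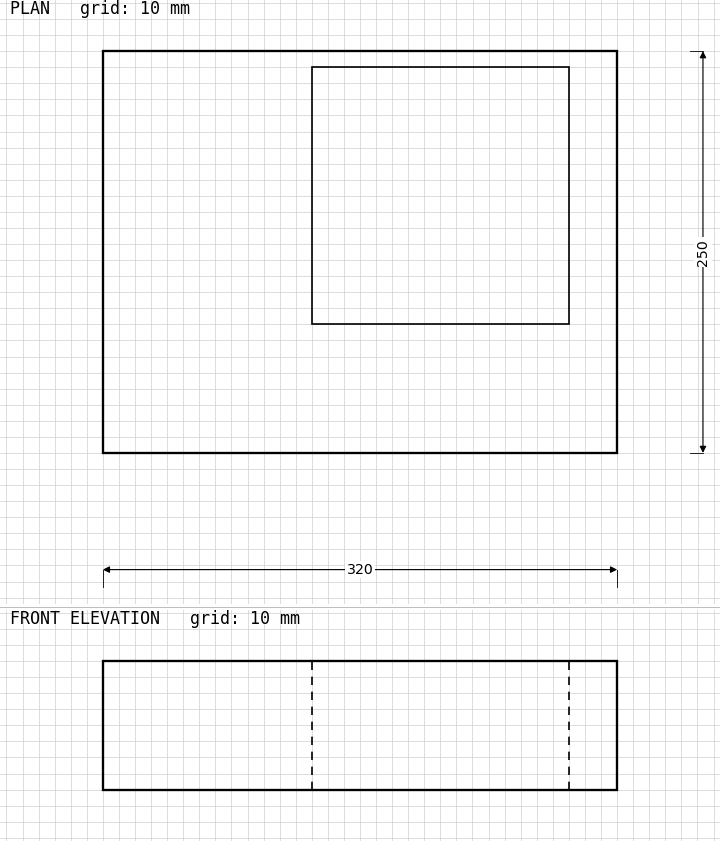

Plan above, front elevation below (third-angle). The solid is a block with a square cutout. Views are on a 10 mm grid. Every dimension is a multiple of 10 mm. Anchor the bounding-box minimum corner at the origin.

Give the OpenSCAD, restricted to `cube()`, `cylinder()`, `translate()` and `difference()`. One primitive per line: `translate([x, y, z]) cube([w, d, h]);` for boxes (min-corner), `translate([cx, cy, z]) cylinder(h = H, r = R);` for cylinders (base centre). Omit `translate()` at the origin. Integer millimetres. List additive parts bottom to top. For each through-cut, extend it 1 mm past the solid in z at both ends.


difference() {
  cube([320, 250, 80]);
  translate([130, 80, -1]) cube([160, 160, 82]);
}


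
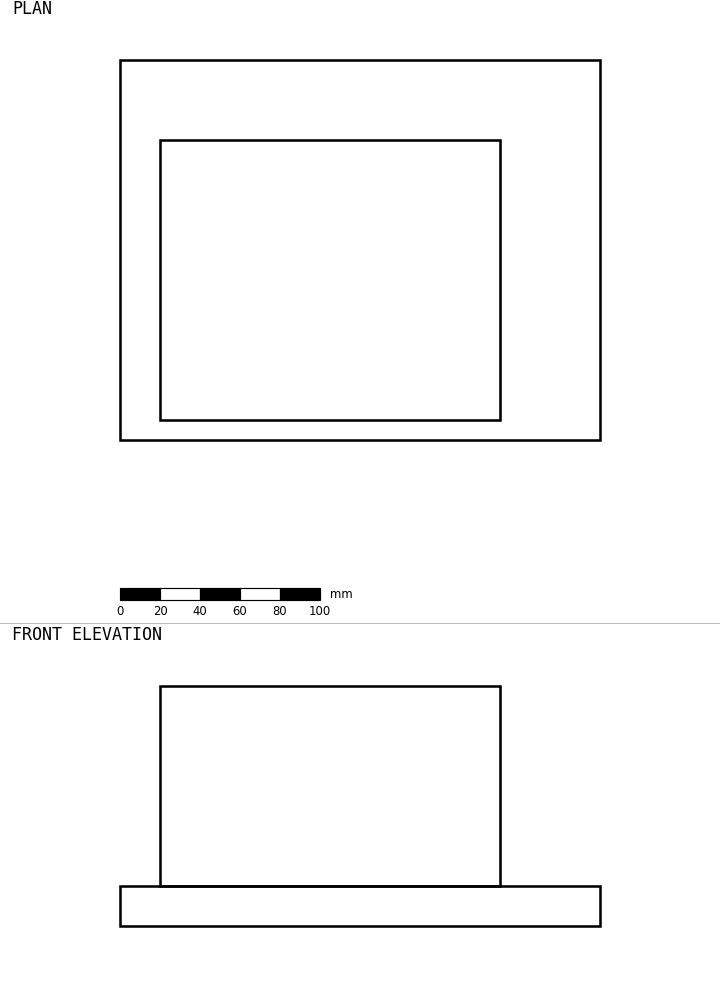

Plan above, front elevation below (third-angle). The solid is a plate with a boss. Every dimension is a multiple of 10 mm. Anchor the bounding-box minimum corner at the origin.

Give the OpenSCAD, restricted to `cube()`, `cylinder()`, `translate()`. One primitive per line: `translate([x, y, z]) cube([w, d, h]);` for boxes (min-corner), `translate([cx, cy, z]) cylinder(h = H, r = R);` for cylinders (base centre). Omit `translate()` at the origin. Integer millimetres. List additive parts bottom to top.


cube([240, 190, 20]);
translate([20, 10, 20]) cube([170, 140, 100]);


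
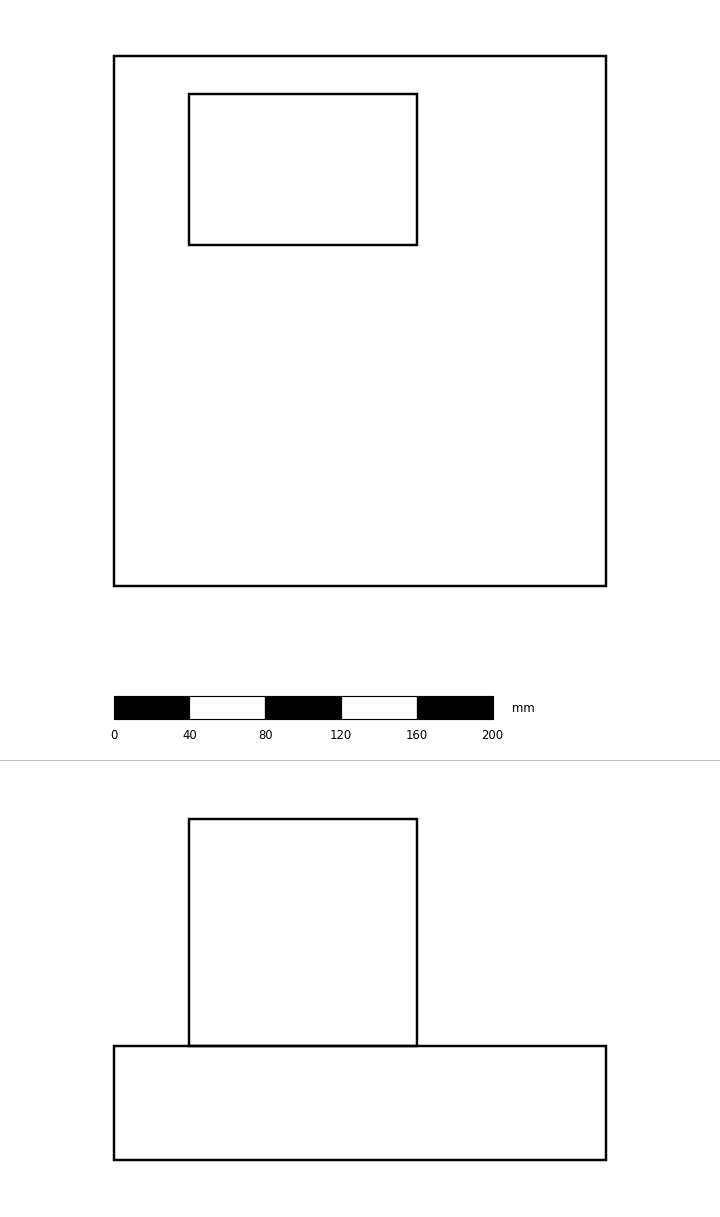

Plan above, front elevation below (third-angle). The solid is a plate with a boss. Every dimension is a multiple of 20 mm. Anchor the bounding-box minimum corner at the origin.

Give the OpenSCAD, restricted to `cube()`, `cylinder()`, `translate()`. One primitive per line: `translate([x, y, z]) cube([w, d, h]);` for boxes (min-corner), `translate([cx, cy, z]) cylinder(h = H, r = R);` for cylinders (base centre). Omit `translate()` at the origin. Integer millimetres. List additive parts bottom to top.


cube([260, 280, 60]);
translate([40, 180, 60]) cube([120, 80, 120]);
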